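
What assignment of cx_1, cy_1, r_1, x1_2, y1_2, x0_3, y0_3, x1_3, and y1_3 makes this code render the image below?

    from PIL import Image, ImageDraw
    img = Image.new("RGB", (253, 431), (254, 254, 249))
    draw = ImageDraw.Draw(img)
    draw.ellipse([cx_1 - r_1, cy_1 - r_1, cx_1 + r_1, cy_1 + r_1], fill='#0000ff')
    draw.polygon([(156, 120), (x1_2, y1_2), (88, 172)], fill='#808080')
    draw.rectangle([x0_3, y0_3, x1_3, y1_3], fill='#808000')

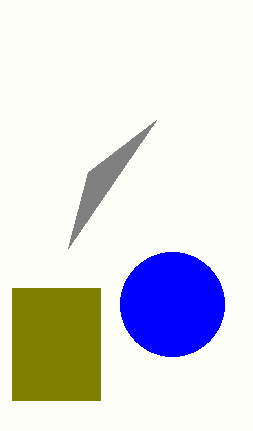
cx_1 = 172, cy_1 = 304, r_1 = 52, x1_2 = 68, y1_2 = 248, x0_3 = 12, y0_3 = 288, x1_3 = 100, y1_3 = 400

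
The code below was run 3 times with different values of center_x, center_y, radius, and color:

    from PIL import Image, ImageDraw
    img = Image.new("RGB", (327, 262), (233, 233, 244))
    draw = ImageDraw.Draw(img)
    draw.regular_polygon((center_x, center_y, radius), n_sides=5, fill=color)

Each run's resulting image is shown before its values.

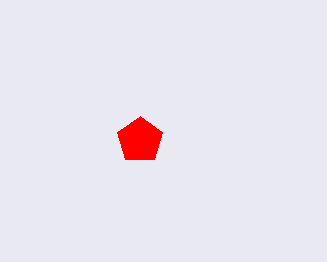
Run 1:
center_x = 140, center_y = 140, radius = 24, color = 'red'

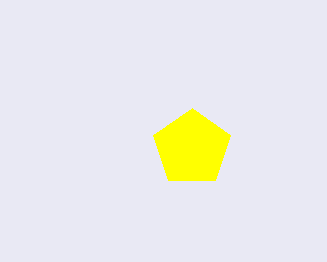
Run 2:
center_x = 192
center_y = 148
radius = 40
color = 'yellow'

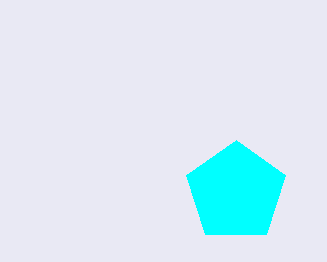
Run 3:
center_x = 236, center_y = 192, radius = 52, color = 'cyan'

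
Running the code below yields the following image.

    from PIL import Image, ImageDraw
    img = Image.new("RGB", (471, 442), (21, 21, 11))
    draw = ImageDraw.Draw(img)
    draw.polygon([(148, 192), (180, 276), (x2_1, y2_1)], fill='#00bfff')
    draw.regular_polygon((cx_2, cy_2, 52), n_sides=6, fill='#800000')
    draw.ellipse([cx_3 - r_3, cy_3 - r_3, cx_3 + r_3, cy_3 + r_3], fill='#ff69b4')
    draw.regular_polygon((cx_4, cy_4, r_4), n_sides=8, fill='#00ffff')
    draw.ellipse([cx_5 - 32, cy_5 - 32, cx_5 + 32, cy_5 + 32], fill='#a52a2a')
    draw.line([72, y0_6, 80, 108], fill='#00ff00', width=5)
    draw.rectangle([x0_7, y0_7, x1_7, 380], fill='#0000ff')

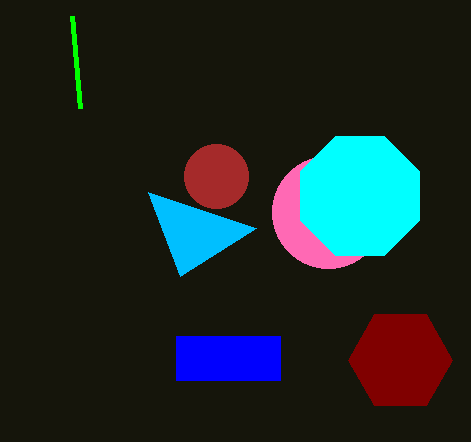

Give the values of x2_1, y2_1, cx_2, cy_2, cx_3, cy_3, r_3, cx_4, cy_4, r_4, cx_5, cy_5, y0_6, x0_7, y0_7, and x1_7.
x2_1 = 256, y2_1 = 228, cx_2 = 400, cy_2 = 360, cx_3 = 328, cy_3 = 212, r_3 = 56, cx_4 = 360, cy_4 = 196, r_4 = 64, cx_5 = 216, cy_5 = 176, y0_6 = 16, x0_7 = 176, y0_7 = 336, x1_7 = 280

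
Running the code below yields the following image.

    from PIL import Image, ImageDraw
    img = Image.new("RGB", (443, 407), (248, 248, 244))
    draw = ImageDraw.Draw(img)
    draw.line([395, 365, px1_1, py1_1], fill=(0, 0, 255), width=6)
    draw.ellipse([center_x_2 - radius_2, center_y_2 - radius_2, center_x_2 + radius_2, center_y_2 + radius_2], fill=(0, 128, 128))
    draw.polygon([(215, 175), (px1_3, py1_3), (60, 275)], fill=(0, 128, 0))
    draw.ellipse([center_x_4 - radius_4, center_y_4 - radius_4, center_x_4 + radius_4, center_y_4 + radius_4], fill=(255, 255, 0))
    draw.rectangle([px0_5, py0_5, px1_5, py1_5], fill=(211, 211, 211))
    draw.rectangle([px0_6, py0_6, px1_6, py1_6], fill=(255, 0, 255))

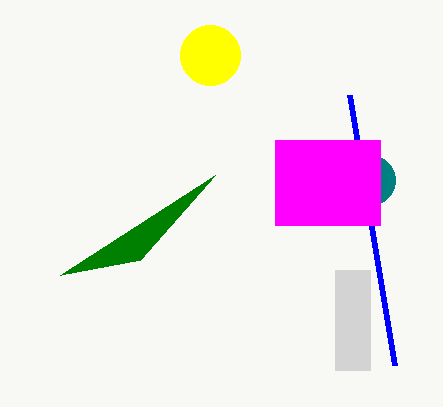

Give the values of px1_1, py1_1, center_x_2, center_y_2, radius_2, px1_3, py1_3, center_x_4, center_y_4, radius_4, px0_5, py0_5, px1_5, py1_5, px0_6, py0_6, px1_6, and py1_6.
px1_1 = 350
py1_1 = 95
center_x_2 = 370
center_y_2 = 180
radius_2 = 25
px1_3 = 140
py1_3 = 260
center_x_4 = 210
center_y_4 = 55
radius_4 = 30
px0_5 = 335
py0_5 = 270
px1_5 = 370
py1_5 = 370
px0_6 = 275
py0_6 = 140
px1_6 = 380
py1_6 = 225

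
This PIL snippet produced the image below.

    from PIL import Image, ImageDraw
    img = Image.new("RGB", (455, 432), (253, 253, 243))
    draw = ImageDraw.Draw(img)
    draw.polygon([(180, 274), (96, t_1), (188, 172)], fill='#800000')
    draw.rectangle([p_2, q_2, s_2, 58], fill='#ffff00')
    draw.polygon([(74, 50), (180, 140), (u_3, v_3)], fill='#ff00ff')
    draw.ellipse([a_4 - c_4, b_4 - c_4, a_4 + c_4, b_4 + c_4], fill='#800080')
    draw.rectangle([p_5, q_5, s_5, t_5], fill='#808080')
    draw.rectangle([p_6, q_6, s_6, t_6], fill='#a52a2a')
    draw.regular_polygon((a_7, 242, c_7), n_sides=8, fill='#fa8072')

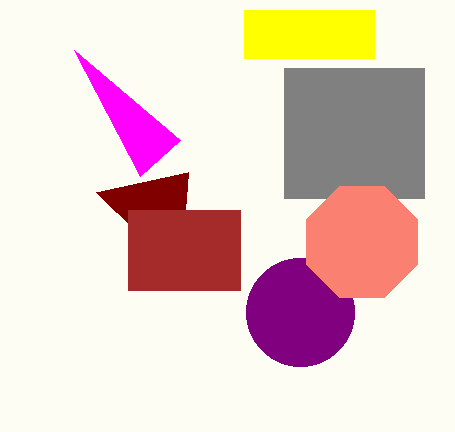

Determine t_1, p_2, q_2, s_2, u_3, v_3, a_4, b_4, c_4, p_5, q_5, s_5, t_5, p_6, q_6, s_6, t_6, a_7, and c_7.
t_1 = 192, p_2 = 244, q_2 = 10, s_2 = 374, u_3 = 140, v_3 = 176, a_4 = 300, b_4 = 312, c_4 = 54, p_5 = 284, q_5 = 68, s_5 = 424, t_5 = 198, p_6 = 128, q_6 = 210, s_6 = 240, t_6 = 290, a_7 = 362, c_7 = 60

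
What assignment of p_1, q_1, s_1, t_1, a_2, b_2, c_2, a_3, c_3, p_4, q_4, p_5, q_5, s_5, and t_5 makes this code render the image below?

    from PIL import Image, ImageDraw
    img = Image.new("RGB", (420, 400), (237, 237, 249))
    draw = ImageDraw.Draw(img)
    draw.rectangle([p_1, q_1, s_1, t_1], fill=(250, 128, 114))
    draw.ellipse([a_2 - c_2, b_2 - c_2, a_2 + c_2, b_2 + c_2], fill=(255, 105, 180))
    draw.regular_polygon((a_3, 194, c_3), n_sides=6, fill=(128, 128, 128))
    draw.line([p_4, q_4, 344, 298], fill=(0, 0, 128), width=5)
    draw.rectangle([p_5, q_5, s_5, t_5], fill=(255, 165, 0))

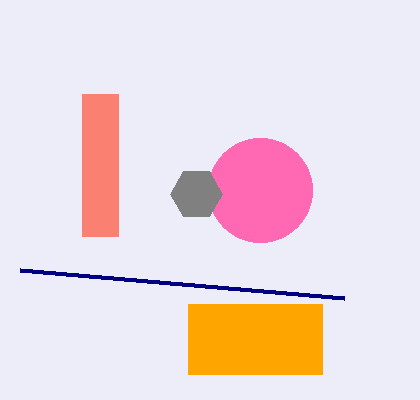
p_1 = 82
q_1 = 94
s_1 = 118
t_1 = 236
a_2 = 260
b_2 = 190
c_2 = 52
a_3 = 196
c_3 = 26
p_4 = 20
q_4 = 270
p_5 = 188
q_5 = 304
s_5 = 322
t_5 = 374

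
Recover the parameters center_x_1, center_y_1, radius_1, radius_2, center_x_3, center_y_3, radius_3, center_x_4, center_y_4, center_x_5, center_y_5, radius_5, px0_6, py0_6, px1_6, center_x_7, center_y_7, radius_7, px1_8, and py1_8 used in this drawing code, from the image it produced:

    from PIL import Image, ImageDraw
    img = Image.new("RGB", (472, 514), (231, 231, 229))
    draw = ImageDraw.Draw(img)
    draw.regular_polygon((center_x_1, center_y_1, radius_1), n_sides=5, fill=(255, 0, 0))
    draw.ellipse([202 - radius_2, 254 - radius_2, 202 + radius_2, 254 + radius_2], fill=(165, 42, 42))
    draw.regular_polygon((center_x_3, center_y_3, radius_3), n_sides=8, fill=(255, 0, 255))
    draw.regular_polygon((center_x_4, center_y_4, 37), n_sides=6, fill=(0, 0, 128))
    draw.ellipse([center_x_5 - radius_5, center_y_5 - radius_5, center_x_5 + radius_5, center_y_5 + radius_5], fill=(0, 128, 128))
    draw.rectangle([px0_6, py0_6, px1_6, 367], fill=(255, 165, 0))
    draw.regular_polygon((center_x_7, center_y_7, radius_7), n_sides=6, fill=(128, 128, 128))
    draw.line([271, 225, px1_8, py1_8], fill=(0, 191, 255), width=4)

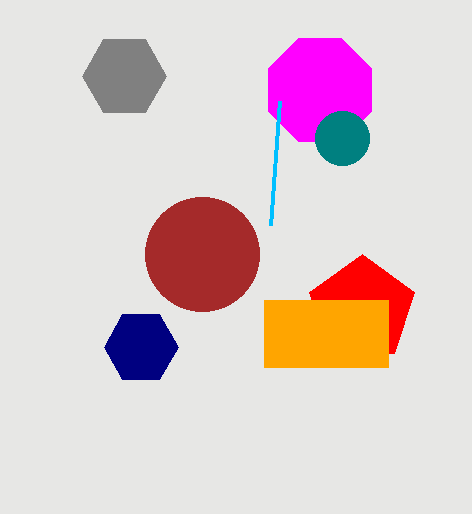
center_x_1 = 362; center_y_1 = 309; radius_1 = 55; radius_2 = 57; center_x_3 = 320; center_y_3 = 90; radius_3 = 56; center_x_4 = 141; center_y_4 = 347; center_x_5 = 342; center_y_5 = 138; radius_5 = 27; px0_6 = 264; py0_6 = 300; px1_6 = 388; center_x_7 = 124; center_y_7 = 76; radius_7 = 42; px1_8 = 280; py1_8 = 101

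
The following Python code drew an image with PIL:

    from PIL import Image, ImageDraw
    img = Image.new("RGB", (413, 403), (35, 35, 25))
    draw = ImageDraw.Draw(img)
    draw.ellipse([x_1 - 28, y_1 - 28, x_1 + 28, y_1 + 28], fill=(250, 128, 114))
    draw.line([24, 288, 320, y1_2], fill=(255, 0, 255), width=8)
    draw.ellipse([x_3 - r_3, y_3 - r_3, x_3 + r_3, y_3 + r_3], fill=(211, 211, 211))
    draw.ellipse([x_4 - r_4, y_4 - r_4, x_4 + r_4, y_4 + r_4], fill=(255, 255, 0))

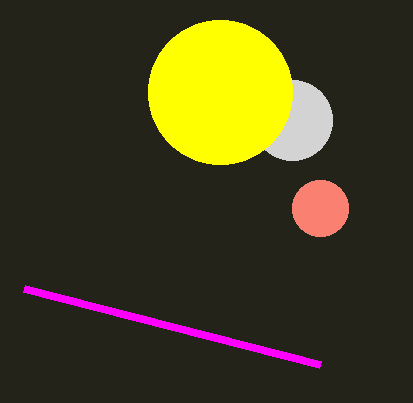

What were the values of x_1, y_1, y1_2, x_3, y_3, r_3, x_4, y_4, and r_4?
x_1 = 320; y_1 = 208; y1_2 = 364; x_3 = 292; y_3 = 120; r_3 = 40; x_4 = 220; y_4 = 92; r_4 = 72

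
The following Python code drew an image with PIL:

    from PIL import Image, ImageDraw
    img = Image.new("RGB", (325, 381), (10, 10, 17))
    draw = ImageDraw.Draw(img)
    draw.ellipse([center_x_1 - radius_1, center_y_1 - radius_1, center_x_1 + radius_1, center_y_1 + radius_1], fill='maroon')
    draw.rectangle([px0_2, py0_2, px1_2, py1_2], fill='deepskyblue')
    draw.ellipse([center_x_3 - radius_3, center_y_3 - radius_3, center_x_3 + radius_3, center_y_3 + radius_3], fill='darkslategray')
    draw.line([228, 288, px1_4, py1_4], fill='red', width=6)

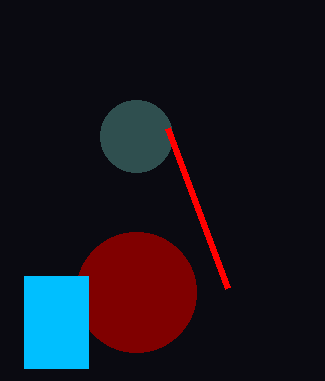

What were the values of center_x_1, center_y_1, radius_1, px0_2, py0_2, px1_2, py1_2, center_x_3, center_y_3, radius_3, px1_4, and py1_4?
center_x_1 = 136; center_y_1 = 292; radius_1 = 60; px0_2 = 24; py0_2 = 276; px1_2 = 88; py1_2 = 368; center_x_3 = 136; center_y_3 = 136; radius_3 = 36; px1_4 = 168; py1_4 = 128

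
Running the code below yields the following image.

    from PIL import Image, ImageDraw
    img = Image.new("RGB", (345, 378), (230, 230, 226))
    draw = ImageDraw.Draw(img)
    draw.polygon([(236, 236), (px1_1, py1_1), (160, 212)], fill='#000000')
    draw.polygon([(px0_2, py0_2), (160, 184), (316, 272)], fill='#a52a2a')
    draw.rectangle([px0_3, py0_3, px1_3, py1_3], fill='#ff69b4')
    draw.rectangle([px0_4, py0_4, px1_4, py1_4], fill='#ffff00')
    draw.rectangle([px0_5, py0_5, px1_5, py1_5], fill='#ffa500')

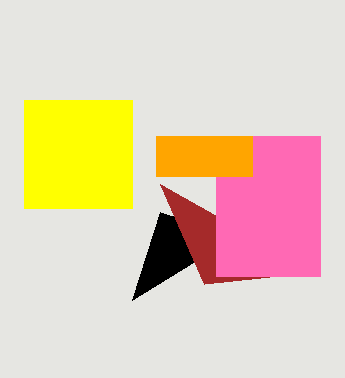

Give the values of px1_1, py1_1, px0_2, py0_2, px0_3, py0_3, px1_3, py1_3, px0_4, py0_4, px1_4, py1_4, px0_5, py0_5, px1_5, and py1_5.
px1_1 = 132, py1_1 = 300, px0_2 = 204, py0_2 = 284, px0_3 = 216, py0_3 = 136, px1_3 = 320, py1_3 = 276, px0_4 = 24, py0_4 = 100, px1_4 = 132, py1_4 = 208, px0_5 = 156, py0_5 = 136, px1_5 = 252, py1_5 = 176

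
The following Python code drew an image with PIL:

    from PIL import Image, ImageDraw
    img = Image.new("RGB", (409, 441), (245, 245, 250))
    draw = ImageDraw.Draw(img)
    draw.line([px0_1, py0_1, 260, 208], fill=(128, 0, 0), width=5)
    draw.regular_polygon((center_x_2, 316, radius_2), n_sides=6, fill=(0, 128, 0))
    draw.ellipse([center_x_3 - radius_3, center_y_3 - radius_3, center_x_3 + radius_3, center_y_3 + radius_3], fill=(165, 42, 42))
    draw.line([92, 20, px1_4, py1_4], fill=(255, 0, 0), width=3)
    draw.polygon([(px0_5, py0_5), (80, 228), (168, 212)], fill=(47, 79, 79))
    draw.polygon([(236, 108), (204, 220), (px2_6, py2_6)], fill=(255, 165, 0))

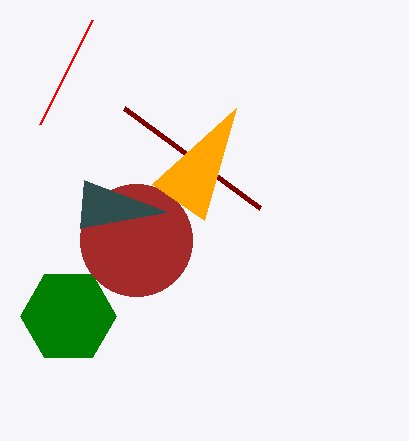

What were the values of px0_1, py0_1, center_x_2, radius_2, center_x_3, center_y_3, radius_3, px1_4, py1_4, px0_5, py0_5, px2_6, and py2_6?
px0_1 = 124, py0_1 = 108, center_x_2 = 68, radius_2 = 48, center_x_3 = 136, center_y_3 = 240, radius_3 = 56, px1_4 = 40, py1_4 = 124, px0_5 = 84, py0_5 = 180, px2_6 = 152, py2_6 = 184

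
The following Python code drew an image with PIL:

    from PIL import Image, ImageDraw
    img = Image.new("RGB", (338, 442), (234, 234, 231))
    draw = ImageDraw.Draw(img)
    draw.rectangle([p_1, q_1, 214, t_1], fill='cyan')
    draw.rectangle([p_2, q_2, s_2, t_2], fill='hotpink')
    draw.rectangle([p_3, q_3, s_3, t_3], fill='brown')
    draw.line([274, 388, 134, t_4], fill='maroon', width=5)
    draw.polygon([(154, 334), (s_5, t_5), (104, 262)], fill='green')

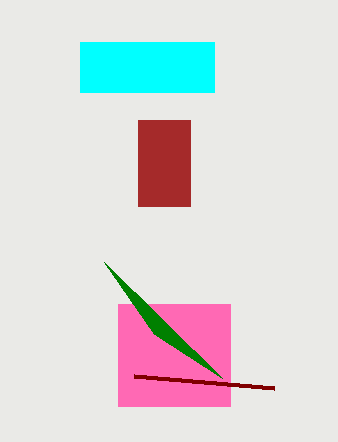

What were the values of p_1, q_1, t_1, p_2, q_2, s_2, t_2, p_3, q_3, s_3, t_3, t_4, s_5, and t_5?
p_1 = 80, q_1 = 42, t_1 = 92, p_2 = 118, q_2 = 304, s_2 = 230, t_2 = 406, p_3 = 138, q_3 = 120, s_3 = 190, t_3 = 206, t_4 = 376, s_5 = 222, t_5 = 378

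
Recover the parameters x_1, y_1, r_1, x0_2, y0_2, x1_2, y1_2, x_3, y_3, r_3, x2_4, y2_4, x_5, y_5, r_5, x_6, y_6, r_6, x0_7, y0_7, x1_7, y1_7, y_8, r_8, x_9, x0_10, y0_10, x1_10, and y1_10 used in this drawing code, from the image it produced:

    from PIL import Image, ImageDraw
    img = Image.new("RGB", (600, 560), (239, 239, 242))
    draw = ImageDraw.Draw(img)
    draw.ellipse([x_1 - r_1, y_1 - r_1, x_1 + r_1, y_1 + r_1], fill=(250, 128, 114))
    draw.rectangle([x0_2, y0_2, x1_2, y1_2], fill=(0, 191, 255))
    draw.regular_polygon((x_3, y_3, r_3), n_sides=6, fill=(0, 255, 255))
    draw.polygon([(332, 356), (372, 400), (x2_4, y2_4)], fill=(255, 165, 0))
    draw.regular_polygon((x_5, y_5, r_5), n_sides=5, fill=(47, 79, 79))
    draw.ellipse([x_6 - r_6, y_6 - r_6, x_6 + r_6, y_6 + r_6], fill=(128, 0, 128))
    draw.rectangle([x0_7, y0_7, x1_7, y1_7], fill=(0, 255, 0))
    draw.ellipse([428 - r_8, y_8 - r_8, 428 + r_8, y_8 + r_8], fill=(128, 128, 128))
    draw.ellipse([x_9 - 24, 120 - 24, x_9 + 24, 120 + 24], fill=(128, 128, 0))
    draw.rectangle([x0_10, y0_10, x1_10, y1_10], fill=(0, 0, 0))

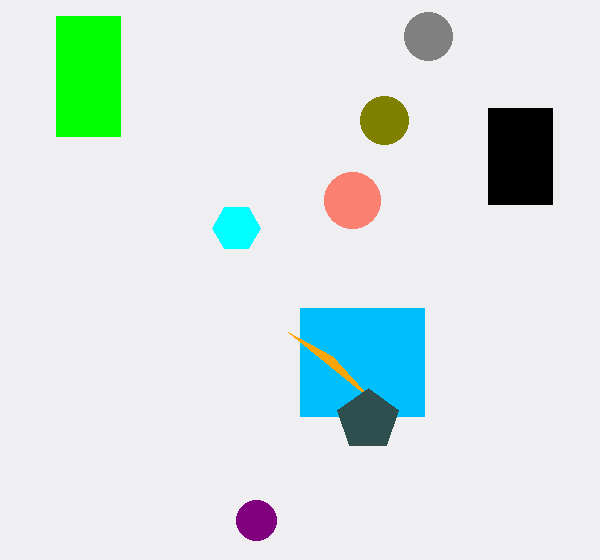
x_1 = 352
y_1 = 200
r_1 = 28
x0_2 = 300
y0_2 = 308
x1_2 = 424
y1_2 = 416
x_3 = 236
y_3 = 228
r_3 = 24
x2_4 = 288
y2_4 = 332
x_5 = 368
y_5 = 420
r_5 = 32
x_6 = 256
y_6 = 520
r_6 = 20
x0_7 = 56
y0_7 = 16
x1_7 = 120
y1_7 = 136
y_8 = 36
r_8 = 24
x_9 = 384
x0_10 = 488
y0_10 = 108
x1_10 = 552
y1_10 = 204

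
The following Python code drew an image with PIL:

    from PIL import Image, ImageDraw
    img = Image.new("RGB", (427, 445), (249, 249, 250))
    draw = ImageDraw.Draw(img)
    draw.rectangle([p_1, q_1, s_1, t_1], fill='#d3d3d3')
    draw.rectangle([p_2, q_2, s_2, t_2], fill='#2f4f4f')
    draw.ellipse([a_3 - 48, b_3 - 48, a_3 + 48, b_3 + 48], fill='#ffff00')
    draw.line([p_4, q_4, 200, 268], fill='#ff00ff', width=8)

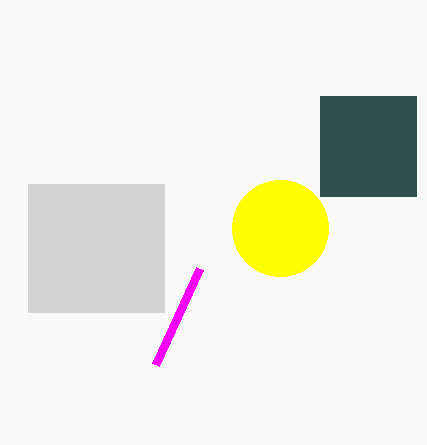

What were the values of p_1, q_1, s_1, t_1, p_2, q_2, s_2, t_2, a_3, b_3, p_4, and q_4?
p_1 = 28; q_1 = 184; s_1 = 164; t_1 = 312; p_2 = 320; q_2 = 96; s_2 = 416; t_2 = 196; a_3 = 280; b_3 = 228; p_4 = 156; q_4 = 364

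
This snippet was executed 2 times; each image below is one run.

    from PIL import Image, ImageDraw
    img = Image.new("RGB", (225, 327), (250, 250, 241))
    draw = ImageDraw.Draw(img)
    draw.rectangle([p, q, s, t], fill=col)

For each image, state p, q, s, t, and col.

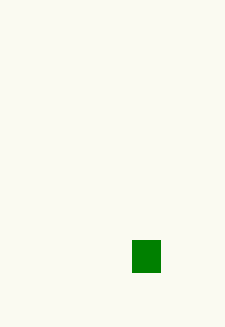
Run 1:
p = 132
q = 240
s = 160
t = 272
col = 'green'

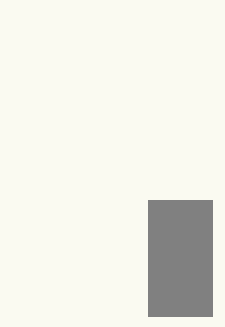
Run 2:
p = 148; q = 200; s = 212; t = 316; col = 'gray'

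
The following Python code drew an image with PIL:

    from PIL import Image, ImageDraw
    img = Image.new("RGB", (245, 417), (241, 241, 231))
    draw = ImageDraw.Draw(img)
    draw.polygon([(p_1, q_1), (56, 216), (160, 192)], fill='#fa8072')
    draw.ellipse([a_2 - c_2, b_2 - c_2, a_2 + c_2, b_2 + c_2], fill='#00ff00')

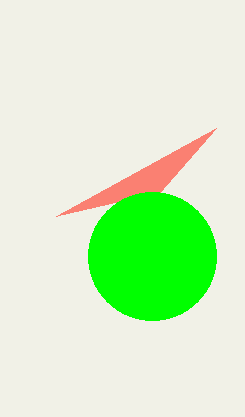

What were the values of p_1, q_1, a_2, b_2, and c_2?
p_1 = 216
q_1 = 128
a_2 = 152
b_2 = 256
c_2 = 64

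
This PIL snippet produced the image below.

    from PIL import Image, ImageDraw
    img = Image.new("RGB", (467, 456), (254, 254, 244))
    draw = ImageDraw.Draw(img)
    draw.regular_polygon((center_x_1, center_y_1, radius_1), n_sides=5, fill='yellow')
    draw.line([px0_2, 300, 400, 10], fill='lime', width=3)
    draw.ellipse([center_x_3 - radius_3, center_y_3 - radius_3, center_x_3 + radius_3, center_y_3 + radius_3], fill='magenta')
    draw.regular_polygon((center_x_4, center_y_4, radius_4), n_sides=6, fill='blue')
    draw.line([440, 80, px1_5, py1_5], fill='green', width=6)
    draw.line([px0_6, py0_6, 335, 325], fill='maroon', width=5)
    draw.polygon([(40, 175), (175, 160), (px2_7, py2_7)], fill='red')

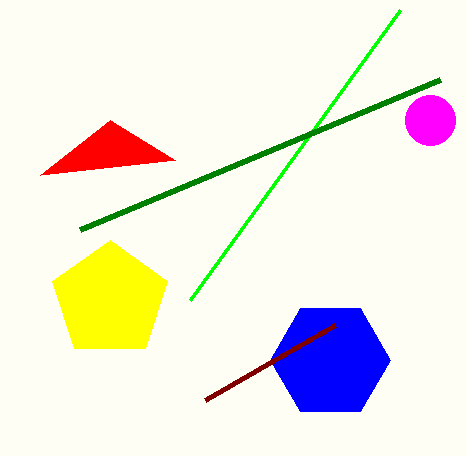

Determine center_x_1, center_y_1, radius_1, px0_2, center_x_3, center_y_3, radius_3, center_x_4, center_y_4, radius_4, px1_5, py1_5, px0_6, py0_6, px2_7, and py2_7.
center_x_1 = 110
center_y_1 = 300
radius_1 = 60
px0_2 = 190
center_x_3 = 430
center_y_3 = 120
radius_3 = 25
center_x_4 = 330
center_y_4 = 360
radius_4 = 60
px1_5 = 80
py1_5 = 230
px0_6 = 205
py0_6 = 400
px2_7 = 110
py2_7 = 120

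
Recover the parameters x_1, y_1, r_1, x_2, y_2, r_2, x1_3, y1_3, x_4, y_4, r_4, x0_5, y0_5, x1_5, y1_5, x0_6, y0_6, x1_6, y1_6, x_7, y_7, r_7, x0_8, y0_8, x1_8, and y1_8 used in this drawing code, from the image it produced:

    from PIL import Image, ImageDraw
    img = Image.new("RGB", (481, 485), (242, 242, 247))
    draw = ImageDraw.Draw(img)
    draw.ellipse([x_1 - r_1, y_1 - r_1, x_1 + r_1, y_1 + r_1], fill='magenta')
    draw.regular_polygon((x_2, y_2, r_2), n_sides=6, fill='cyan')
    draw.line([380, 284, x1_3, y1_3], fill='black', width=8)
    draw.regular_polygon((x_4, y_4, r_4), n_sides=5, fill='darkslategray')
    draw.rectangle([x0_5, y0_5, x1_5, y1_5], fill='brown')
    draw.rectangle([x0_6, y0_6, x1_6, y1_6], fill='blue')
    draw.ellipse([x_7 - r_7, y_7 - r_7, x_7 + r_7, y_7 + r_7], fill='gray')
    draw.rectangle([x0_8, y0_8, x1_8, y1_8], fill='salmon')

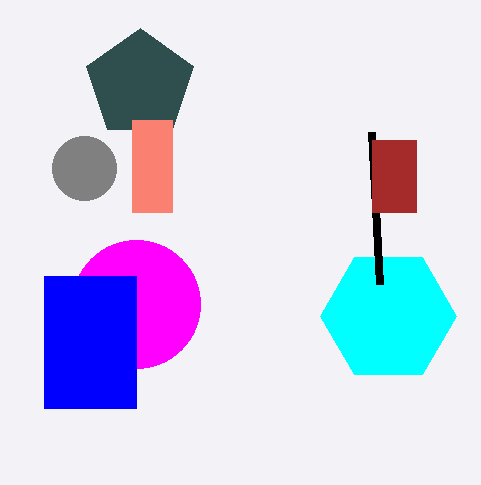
x_1 = 136
y_1 = 304
r_1 = 64
x_2 = 388
y_2 = 316
r_2 = 68
x1_3 = 372
y1_3 = 132
x_4 = 140
y_4 = 84
r_4 = 56
x0_5 = 372
y0_5 = 140
x1_5 = 416
y1_5 = 212
x0_6 = 44
y0_6 = 276
x1_6 = 136
y1_6 = 408
x_7 = 84
y_7 = 168
r_7 = 32
x0_8 = 132
y0_8 = 120
x1_8 = 172
y1_8 = 212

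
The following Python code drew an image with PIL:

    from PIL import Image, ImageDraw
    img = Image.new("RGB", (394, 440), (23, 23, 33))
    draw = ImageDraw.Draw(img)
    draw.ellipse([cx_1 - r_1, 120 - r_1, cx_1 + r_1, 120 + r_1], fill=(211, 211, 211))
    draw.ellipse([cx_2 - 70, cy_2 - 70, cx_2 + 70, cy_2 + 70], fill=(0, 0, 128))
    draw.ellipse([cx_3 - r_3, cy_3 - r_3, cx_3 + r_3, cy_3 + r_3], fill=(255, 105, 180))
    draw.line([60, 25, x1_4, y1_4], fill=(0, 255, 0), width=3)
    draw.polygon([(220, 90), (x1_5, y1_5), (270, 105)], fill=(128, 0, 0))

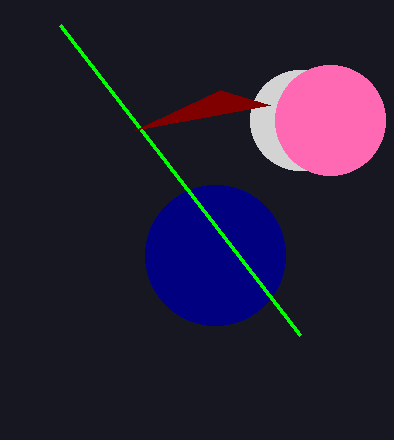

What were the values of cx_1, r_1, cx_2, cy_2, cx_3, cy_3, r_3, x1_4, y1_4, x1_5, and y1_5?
cx_1 = 300
r_1 = 50
cx_2 = 215
cy_2 = 255
cx_3 = 330
cy_3 = 120
r_3 = 55
x1_4 = 300
y1_4 = 335
x1_5 = 135
y1_5 = 130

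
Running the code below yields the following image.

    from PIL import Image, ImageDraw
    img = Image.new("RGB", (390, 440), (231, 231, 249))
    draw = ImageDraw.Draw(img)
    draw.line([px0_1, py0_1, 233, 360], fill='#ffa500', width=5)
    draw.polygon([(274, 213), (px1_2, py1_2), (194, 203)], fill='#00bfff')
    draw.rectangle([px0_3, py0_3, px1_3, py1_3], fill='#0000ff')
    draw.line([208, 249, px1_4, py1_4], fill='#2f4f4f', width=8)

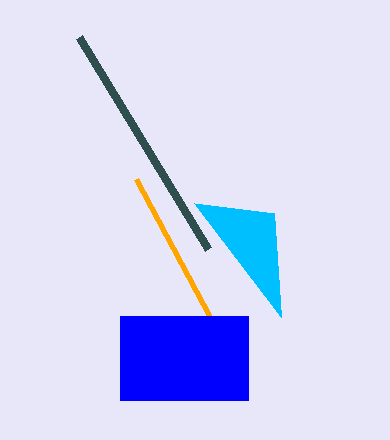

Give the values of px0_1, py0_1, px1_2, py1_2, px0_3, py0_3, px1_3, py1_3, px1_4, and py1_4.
px0_1 = 136; py0_1 = 179; px1_2 = 281; py1_2 = 317; px0_3 = 120; py0_3 = 316; px1_3 = 248; py1_3 = 400; px1_4 = 79; py1_4 = 37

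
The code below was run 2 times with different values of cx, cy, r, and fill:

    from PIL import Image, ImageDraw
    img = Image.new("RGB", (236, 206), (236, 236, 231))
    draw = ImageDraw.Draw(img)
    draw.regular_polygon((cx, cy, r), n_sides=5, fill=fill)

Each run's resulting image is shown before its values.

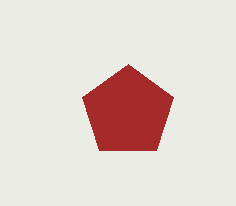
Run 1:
cx = 128
cy = 112
r = 48
fill = 'brown'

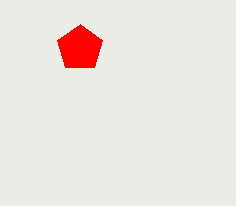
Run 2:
cx = 80; cy = 48; r = 24; fill = 'red'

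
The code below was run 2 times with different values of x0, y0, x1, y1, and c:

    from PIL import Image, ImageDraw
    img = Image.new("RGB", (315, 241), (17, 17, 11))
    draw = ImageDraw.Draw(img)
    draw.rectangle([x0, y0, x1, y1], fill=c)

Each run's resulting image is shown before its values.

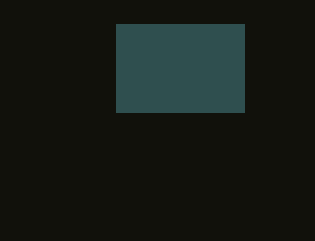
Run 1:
x0 = 116, y0 = 24, x1 = 244, y1 = 112, c = 'darkslategray'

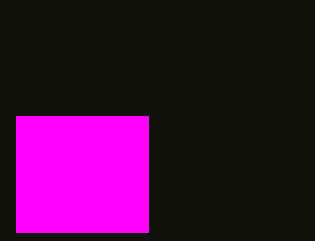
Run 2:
x0 = 16; y0 = 116; x1 = 148; y1 = 232; c = 'magenta'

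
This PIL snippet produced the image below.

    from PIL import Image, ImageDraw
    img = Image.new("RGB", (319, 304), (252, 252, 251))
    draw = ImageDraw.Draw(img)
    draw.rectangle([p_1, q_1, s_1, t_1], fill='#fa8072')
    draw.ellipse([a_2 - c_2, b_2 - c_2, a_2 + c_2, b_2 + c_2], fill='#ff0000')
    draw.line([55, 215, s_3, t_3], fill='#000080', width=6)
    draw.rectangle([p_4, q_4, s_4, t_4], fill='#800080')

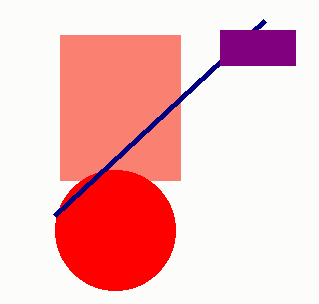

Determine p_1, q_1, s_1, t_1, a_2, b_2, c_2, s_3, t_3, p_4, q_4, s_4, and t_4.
p_1 = 60, q_1 = 35, s_1 = 180, t_1 = 180, a_2 = 115, b_2 = 230, c_2 = 60, s_3 = 265, t_3 = 20, p_4 = 220, q_4 = 30, s_4 = 295, t_4 = 65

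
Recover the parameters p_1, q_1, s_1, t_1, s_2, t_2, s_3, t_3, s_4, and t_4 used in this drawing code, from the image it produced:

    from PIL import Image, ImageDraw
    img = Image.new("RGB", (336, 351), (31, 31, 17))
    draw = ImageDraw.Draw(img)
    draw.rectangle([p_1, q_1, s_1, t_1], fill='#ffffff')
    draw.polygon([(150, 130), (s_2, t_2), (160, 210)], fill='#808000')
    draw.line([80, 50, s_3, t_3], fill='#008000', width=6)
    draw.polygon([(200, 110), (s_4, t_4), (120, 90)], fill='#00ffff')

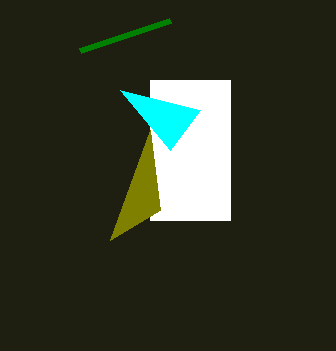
p_1 = 150, q_1 = 80, s_1 = 230, t_1 = 220, s_2 = 110, t_2 = 240, s_3 = 170, t_3 = 20, s_4 = 170, t_4 = 150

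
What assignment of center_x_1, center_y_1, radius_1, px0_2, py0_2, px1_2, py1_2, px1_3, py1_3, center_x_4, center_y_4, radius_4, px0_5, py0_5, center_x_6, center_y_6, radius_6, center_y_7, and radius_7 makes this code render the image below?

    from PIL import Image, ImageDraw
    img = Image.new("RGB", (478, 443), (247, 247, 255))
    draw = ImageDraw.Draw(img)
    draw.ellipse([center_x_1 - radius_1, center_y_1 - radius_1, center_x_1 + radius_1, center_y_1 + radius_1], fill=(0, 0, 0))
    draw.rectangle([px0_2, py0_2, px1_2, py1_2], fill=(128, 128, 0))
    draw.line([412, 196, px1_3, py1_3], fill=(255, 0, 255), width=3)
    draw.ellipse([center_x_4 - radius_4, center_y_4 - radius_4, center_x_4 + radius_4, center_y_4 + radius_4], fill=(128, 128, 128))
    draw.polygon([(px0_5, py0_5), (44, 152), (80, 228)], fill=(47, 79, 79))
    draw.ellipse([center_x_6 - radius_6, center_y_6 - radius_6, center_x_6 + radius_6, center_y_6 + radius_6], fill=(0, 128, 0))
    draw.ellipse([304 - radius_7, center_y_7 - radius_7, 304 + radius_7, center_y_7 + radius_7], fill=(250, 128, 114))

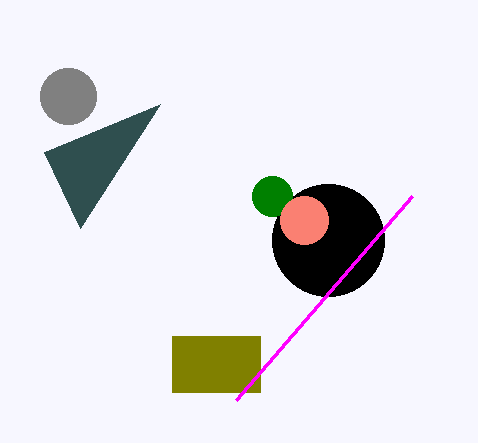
center_x_1 = 328; center_y_1 = 240; radius_1 = 56; px0_2 = 172; py0_2 = 336; px1_2 = 260; py1_2 = 392; px1_3 = 236; py1_3 = 400; center_x_4 = 68; center_y_4 = 96; radius_4 = 28; px0_5 = 160; py0_5 = 104; center_x_6 = 272; center_y_6 = 196; radius_6 = 20; center_y_7 = 220; radius_7 = 24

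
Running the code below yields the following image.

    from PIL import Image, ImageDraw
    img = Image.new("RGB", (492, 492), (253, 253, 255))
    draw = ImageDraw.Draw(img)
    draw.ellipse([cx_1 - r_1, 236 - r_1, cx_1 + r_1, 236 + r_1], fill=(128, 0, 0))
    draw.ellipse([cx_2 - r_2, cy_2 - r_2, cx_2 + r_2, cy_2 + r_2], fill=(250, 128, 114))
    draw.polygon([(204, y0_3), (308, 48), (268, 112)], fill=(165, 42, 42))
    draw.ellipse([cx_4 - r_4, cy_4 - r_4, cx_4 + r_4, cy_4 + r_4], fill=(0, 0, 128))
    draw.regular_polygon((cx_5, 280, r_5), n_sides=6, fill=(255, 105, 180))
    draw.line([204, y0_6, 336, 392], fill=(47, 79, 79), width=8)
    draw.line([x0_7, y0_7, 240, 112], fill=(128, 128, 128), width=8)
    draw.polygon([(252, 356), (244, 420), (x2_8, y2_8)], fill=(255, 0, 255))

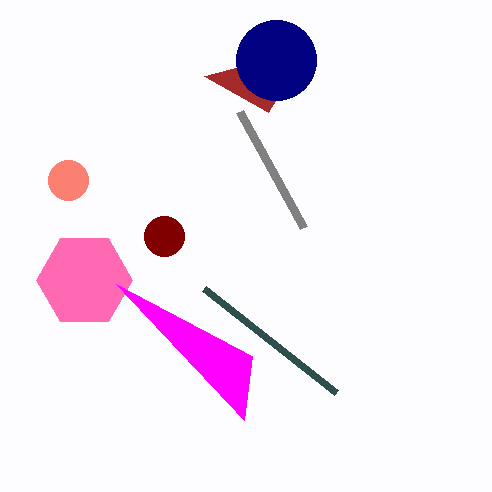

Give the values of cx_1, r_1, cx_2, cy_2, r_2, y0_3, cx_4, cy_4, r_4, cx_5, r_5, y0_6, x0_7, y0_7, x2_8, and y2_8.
cx_1 = 164
r_1 = 20
cx_2 = 68
cy_2 = 180
r_2 = 20
y0_3 = 76
cx_4 = 276
cy_4 = 60
r_4 = 40
cx_5 = 84
r_5 = 48
y0_6 = 288
x0_7 = 304
y0_7 = 228
x2_8 = 116
y2_8 = 284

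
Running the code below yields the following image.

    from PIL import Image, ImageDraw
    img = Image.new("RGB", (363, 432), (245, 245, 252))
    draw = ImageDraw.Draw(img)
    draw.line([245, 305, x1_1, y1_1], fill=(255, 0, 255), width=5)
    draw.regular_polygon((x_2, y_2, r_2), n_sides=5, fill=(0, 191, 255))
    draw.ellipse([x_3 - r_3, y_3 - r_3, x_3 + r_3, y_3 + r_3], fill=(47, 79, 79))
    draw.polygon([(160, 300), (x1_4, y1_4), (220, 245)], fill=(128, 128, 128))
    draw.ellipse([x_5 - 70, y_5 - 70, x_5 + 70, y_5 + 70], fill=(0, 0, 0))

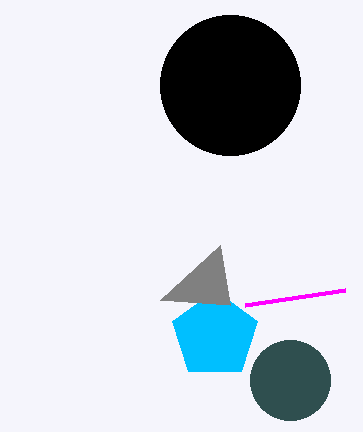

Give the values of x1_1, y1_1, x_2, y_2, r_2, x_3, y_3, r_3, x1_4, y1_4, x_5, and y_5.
x1_1 = 345, y1_1 = 290, x_2 = 215, y_2 = 335, r_2 = 45, x_3 = 290, y_3 = 380, r_3 = 40, x1_4 = 230, y1_4 = 305, x_5 = 230, y_5 = 85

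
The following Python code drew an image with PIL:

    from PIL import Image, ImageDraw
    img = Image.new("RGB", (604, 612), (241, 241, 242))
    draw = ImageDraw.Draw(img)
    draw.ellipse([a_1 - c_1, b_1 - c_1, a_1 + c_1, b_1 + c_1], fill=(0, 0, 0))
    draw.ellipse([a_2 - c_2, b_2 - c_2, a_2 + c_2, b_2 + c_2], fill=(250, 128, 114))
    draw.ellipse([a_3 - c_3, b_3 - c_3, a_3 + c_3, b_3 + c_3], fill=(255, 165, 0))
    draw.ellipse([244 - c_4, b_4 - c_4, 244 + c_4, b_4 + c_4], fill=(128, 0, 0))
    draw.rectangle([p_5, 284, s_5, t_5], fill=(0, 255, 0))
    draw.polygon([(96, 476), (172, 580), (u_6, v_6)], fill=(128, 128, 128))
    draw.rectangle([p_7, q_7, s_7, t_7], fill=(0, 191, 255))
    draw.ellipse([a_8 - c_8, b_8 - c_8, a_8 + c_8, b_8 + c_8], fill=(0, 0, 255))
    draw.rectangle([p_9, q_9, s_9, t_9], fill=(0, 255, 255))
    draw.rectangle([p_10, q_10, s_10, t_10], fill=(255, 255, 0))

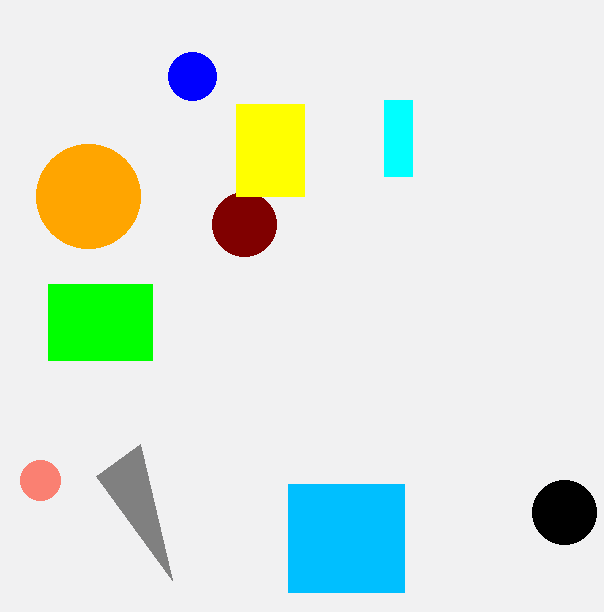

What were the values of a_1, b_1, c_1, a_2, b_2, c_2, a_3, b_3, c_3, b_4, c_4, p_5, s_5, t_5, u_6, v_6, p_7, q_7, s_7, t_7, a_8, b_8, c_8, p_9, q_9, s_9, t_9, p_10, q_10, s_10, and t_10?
a_1 = 564
b_1 = 512
c_1 = 32
a_2 = 40
b_2 = 480
c_2 = 20
a_3 = 88
b_3 = 196
c_3 = 52
b_4 = 224
c_4 = 32
p_5 = 48
s_5 = 152
t_5 = 360
u_6 = 140
v_6 = 444
p_7 = 288
q_7 = 484
s_7 = 404
t_7 = 592
a_8 = 192
b_8 = 76
c_8 = 24
p_9 = 384
q_9 = 100
s_9 = 412
t_9 = 176
p_10 = 236
q_10 = 104
s_10 = 304
t_10 = 196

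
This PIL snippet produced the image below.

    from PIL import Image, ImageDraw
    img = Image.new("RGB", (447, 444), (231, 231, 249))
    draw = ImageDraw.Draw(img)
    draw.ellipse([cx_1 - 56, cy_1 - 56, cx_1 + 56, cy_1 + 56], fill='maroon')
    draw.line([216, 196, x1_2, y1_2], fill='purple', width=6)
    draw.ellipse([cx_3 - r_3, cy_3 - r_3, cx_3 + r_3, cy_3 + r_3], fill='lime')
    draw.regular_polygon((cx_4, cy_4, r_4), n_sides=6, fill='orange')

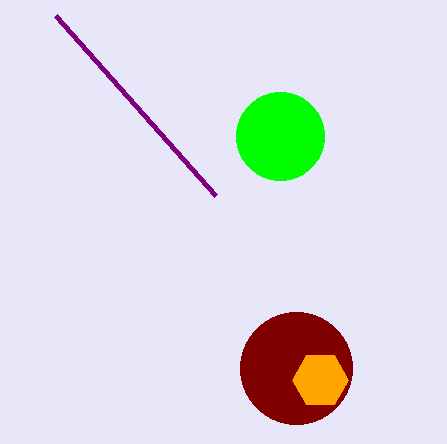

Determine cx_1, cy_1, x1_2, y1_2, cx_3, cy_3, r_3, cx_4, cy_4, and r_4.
cx_1 = 296, cy_1 = 368, x1_2 = 56, y1_2 = 16, cx_3 = 280, cy_3 = 136, r_3 = 44, cx_4 = 320, cy_4 = 380, r_4 = 28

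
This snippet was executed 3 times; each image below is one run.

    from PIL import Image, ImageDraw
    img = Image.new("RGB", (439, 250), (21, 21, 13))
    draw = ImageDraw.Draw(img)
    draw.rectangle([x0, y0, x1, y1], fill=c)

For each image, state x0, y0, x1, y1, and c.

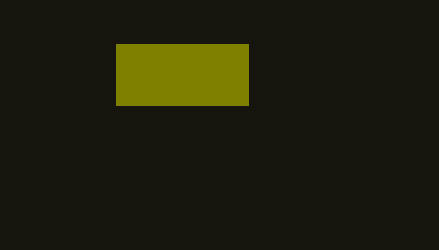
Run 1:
x0 = 116, y0 = 44, x1 = 248, y1 = 105, c = 'olive'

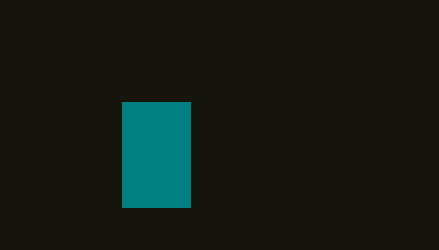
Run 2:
x0 = 122, y0 = 102, x1 = 190, y1 = 207, c = 'teal'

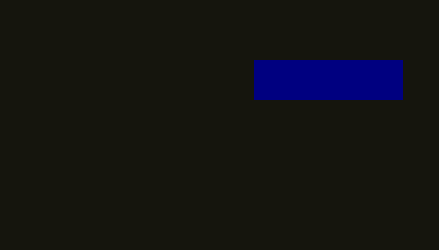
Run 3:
x0 = 254; y0 = 60; x1 = 402; y1 = 99; c = 'navy'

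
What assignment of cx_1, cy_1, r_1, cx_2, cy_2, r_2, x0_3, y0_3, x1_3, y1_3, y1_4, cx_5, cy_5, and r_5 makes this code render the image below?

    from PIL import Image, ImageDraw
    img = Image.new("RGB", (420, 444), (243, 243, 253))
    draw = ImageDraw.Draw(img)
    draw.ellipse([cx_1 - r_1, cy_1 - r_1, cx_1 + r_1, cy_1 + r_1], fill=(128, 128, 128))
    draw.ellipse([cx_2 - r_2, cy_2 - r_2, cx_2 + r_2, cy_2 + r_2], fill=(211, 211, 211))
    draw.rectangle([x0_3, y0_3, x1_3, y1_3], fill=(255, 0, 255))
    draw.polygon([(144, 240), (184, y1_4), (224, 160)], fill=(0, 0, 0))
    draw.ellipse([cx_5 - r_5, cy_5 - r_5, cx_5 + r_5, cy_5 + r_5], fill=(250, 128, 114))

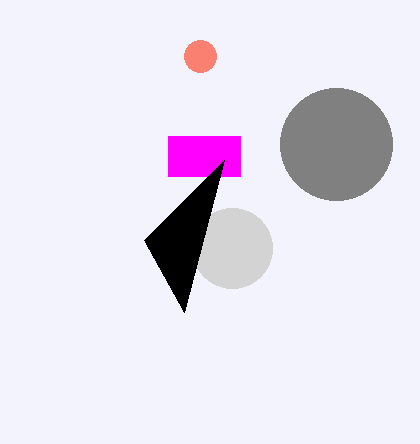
cx_1 = 336, cy_1 = 144, r_1 = 56, cx_2 = 232, cy_2 = 248, r_2 = 40, x0_3 = 168, y0_3 = 136, x1_3 = 240, y1_3 = 176, y1_4 = 312, cx_5 = 200, cy_5 = 56, r_5 = 16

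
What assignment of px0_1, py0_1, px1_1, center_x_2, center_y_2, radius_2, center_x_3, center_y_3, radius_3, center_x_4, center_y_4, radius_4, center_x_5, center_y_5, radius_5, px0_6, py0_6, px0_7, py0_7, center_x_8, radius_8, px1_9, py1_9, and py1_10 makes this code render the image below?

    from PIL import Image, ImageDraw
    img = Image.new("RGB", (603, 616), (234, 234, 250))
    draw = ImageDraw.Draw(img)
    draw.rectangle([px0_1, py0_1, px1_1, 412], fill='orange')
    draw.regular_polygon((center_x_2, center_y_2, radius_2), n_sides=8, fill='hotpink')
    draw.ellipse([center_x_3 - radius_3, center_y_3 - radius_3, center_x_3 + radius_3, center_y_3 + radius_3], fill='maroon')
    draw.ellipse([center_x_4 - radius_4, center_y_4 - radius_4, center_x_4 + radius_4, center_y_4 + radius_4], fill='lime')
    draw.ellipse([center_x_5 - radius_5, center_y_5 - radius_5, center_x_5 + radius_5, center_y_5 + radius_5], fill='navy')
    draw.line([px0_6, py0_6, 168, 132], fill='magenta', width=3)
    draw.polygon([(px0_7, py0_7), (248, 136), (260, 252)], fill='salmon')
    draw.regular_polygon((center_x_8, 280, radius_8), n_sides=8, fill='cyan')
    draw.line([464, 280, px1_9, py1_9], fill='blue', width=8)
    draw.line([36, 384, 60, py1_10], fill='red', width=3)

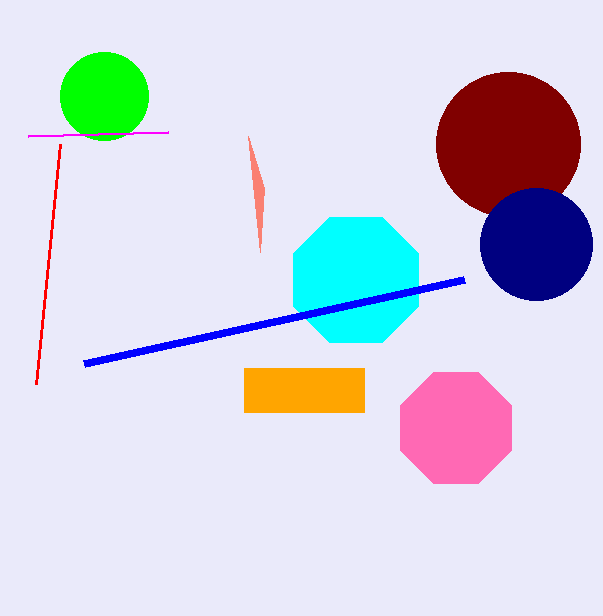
px0_1 = 244; py0_1 = 368; px1_1 = 364; center_x_2 = 456; center_y_2 = 428; radius_2 = 60; center_x_3 = 508; center_y_3 = 144; radius_3 = 72; center_x_4 = 104; center_y_4 = 96; radius_4 = 44; center_x_5 = 536; center_y_5 = 244; radius_5 = 56; px0_6 = 28; py0_6 = 136; px0_7 = 264; py0_7 = 188; center_x_8 = 356; radius_8 = 68; px1_9 = 84; py1_9 = 364; py1_10 = 144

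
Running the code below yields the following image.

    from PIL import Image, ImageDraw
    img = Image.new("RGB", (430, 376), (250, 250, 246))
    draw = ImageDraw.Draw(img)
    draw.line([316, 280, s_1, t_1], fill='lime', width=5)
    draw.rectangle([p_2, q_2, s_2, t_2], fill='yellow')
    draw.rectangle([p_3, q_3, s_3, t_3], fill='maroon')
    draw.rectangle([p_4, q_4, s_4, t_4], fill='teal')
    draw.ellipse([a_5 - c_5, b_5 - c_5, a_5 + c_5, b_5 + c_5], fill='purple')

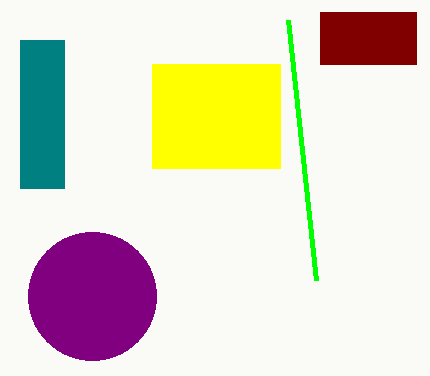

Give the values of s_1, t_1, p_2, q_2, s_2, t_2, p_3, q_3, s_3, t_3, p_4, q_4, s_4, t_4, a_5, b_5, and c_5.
s_1 = 288
t_1 = 20
p_2 = 152
q_2 = 64
s_2 = 280
t_2 = 168
p_3 = 320
q_3 = 12
s_3 = 416
t_3 = 64
p_4 = 20
q_4 = 40
s_4 = 64
t_4 = 188
a_5 = 92
b_5 = 296
c_5 = 64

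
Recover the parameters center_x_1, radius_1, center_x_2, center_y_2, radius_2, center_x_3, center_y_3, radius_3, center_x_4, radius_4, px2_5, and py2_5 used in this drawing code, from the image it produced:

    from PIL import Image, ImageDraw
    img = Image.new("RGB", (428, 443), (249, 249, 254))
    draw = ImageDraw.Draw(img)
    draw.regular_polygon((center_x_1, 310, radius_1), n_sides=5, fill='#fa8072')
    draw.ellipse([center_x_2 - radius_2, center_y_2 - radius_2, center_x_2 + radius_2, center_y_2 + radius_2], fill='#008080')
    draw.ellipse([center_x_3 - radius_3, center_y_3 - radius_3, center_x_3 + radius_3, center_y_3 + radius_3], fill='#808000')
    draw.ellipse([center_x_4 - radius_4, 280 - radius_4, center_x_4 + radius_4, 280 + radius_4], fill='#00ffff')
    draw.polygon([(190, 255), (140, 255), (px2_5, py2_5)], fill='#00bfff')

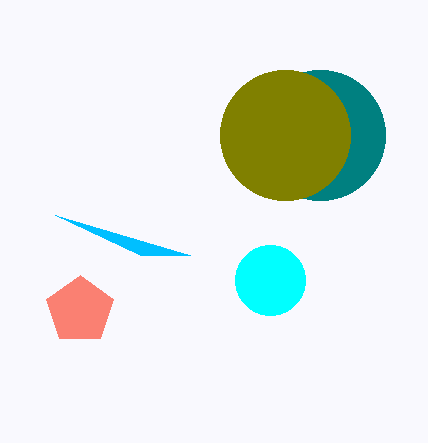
center_x_1 = 80
radius_1 = 35
center_x_2 = 320
center_y_2 = 135
radius_2 = 65
center_x_3 = 285
center_y_3 = 135
radius_3 = 65
center_x_4 = 270
radius_4 = 35
px2_5 = 55
py2_5 = 215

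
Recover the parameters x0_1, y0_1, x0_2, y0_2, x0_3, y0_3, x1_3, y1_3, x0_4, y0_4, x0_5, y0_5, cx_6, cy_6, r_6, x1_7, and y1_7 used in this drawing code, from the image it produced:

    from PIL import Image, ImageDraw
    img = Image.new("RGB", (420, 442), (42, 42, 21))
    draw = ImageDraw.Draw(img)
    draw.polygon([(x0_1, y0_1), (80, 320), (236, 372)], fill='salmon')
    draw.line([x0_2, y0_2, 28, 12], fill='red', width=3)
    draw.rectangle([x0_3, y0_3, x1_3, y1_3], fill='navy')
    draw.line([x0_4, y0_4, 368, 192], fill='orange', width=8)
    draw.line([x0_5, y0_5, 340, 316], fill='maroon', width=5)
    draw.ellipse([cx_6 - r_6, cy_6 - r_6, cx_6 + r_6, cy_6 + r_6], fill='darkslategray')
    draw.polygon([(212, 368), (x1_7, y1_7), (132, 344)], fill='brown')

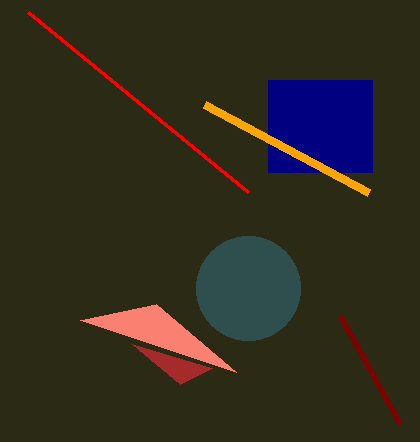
x0_1 = 156, y0_1 = 304, x0_2 = 248, y0_2 = 192, x0_3 = 268, y0_3 = 80, x1_3 = 372, y1_3 = 172, x0_4 = 204, y0_4 = 104, x0_5 = 400, y0_5 = 424, cx_6 = 248, cy_6 = 288, r_6 = 52, x1_7 = 180, y1_7 = 384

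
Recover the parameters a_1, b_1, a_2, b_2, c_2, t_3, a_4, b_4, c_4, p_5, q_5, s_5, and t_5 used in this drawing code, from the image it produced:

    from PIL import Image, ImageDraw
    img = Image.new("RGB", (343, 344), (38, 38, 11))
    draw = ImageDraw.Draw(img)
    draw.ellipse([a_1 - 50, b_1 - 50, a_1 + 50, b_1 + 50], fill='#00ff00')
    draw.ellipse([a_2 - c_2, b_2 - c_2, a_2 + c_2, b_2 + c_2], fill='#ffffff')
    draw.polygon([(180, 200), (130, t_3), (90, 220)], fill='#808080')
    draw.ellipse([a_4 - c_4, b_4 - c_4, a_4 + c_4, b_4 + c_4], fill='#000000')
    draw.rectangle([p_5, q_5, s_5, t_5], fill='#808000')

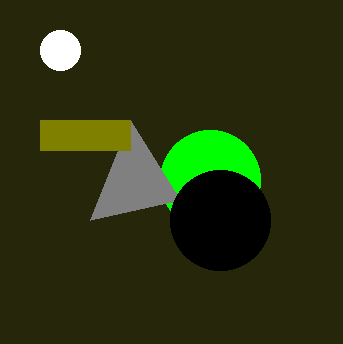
a_1 = 210
b_1 = 180
a_2 = 60
b_2 = 50
c_2 = 20
t_3 = 120
a_4 = 220
b_4 = 220
c_4 = 50
p_5 = 40
q_5 = 120
s_5 = 130
t_5 = 150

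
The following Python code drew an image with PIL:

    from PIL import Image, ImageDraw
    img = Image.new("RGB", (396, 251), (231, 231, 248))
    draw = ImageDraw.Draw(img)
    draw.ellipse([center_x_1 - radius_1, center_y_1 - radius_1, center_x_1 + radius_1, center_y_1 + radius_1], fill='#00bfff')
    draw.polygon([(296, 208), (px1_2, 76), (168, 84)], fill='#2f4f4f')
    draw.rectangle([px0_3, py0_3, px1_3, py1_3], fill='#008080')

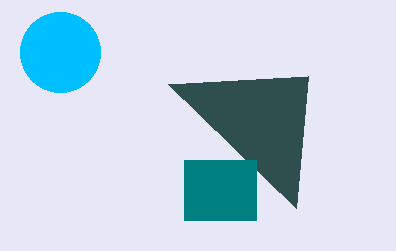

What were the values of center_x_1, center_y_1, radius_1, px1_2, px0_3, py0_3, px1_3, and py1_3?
center_x_1 = 60, center_y_1 = 52, radius_1 = 40, px1_2 = 308, px0_3 = 184, py0_3 = 160, px1_3 = 256, py1_3 = 220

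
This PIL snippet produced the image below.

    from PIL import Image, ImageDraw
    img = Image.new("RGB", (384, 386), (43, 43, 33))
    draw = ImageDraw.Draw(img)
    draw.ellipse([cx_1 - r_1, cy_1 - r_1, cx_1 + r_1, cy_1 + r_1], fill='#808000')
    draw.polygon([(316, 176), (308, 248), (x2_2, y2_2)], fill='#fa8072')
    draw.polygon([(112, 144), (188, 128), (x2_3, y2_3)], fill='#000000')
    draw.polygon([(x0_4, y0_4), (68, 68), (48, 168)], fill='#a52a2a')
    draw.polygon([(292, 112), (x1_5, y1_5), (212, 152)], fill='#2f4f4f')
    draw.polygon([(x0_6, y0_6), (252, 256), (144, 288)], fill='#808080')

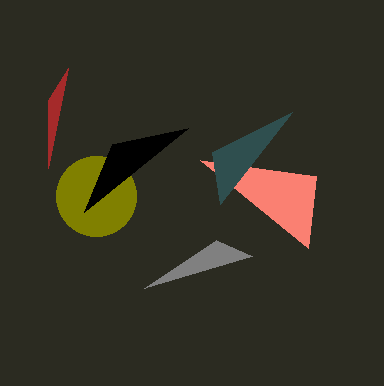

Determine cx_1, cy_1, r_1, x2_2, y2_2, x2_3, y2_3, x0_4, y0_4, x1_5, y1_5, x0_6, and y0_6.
cx_1 = 96
cy_1 = 196
r_1 = 40
x2_2 = 200
y2_2 = 160
x2_3 = 84
y2_3 = 212
x0_4 = 48
y0_4 = 100
x1_5 = 220
y1_5 = 204
x0_6 = 216
y0_6 = 240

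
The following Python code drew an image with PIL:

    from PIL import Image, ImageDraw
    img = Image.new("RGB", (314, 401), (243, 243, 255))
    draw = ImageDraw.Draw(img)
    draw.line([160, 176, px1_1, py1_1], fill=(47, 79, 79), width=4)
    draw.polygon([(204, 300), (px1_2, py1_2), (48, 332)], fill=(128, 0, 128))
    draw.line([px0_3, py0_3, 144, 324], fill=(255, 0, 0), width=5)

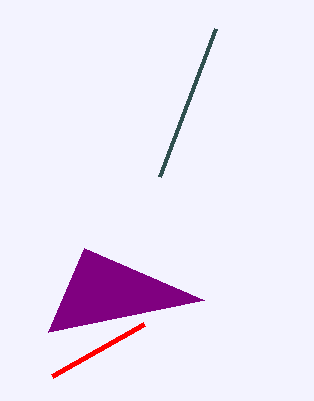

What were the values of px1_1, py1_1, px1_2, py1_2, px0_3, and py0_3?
px1_1 = 216, py1_1 = 28, px1_2 = 84, py1_2 = 248, px0_3 = 52, py0_3 = 376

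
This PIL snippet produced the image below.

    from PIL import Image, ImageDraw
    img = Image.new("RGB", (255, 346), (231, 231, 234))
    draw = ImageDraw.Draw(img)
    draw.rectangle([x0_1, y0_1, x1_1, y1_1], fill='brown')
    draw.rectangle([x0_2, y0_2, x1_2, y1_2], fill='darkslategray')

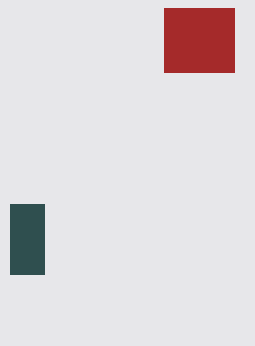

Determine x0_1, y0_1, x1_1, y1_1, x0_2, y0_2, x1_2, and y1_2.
x0_1 = 164, y0_1 = 8, x1_1 = 234, y1_1 = 72, x0_2 = 10, y0_2 = 204, x1_2 = 44, y1_2 = 274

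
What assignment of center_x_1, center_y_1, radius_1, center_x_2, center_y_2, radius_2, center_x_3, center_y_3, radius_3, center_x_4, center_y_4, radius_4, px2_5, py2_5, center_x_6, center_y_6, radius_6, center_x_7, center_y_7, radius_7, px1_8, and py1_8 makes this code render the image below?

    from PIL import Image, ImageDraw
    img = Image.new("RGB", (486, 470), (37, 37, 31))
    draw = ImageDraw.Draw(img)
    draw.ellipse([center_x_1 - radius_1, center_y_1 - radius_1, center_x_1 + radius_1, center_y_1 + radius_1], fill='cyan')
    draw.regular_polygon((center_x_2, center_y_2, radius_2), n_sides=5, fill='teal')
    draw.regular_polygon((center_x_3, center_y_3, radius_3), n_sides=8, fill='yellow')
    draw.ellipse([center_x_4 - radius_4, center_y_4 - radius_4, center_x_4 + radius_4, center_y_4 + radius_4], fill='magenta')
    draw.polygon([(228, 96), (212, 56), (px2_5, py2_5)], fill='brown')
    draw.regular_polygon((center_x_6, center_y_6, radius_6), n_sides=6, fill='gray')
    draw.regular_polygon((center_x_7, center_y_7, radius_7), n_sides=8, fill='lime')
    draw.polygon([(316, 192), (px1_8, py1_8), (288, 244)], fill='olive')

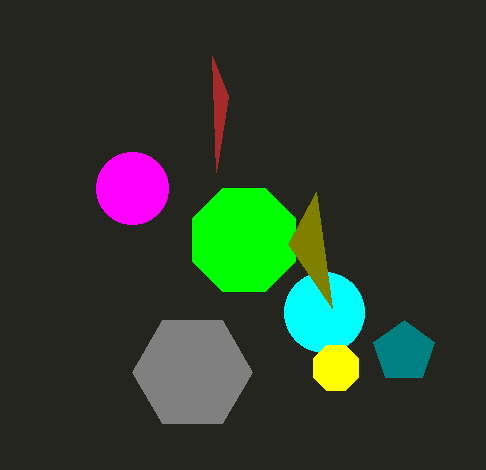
center_x_1 = 324; center_y_1 = 312; radius_1 = 40; center_x_2 = 404; center_y_2 = 352; radius_2 = 32; center_x_3 = 336; center_y_3 = 368; radius_3 = 24; center_x_4 = 132; center_y_4 = 188; radius_4 = 36; px2_5 = 216; py2_5 = 172; center_x_6 = 192; center_y_6 = 372; radius_6 = 60; center_x_7 = 244; center_y_7 = 240; radius_7 = 56; px1_8 = 332; py1_8 = 308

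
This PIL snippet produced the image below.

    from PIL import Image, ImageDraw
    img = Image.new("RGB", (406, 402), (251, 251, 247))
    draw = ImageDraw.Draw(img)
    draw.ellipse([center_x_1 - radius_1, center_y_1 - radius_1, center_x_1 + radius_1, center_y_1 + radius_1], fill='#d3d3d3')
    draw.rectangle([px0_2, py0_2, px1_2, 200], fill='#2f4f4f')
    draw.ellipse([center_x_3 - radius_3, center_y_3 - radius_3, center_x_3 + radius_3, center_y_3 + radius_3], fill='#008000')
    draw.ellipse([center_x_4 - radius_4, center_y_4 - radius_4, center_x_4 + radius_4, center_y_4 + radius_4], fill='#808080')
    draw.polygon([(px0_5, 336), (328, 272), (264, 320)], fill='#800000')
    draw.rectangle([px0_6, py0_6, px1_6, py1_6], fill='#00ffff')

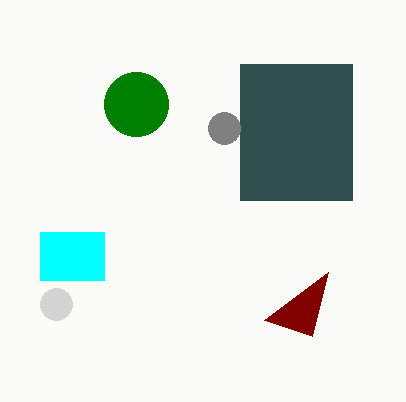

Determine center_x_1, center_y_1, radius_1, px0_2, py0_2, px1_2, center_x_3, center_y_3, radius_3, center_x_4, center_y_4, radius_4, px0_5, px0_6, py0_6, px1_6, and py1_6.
center_x_1 = 56
center_y_1 = 304
radius_1 = 16
px0_2 = 240
py0_2 = 64
px1_2 = 352
center_x_3 = 136
center_y_3 = 104
radius_3 = 32
center_x_4 = 224
center_y_4 = 128
radius_4 = 16
px0_5 = 312
px0_6 = 40
py0_6 = 232
px1_6 = 104
py1_6 = 280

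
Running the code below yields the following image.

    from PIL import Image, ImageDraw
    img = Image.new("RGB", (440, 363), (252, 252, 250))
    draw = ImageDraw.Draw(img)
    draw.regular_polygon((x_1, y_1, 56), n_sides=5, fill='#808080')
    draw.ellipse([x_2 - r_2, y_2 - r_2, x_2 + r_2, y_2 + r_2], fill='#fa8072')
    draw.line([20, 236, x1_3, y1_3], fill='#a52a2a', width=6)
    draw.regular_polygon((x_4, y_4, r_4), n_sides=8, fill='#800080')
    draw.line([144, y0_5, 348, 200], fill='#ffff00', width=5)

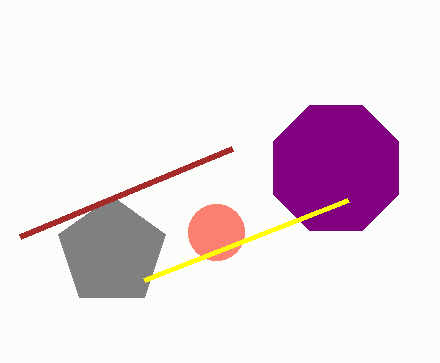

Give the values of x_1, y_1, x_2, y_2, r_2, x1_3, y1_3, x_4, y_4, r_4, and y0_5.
x_1 = 112
y_1 = 252
x_2 = 216
y_2 = 232
r_2 = 28
x1_3 = 232
y1_3 = 148
x_4 = 336
y_4 = 168
r_4 = 68
y0_5 = 280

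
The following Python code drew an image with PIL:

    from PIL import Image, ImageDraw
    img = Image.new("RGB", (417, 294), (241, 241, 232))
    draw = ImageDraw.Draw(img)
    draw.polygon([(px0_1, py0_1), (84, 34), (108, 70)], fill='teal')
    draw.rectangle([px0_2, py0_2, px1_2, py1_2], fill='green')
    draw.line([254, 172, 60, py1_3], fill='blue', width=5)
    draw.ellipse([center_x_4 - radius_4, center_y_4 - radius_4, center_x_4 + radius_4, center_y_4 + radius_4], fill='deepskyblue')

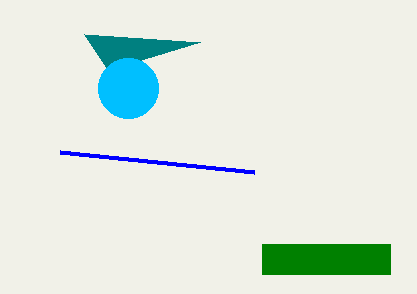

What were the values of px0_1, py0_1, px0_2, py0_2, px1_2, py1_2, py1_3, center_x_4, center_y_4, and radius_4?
px0_1 = 200; py0_1 = 42; px0_2 = 262; py0_2 = 244; px1_2 = 390; py1_2 = 274; py1_3 = 152; center_x_4 = 128; center_y_4 = 88; radius_4 = 30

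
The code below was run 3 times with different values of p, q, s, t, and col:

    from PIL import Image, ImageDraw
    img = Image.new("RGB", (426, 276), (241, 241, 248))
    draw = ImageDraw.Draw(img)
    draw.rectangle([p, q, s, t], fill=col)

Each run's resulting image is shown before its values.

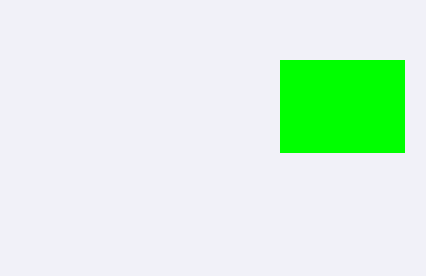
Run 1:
p = 280, q = 60, s = 404, t = 152, col = 'lime'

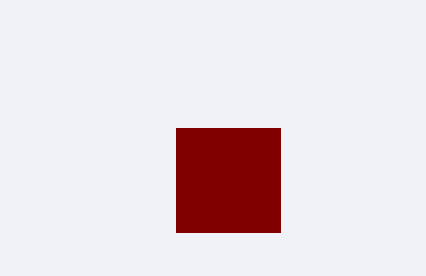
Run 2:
p = 176; q = 128; s = 280; t = 232; col = 'maroon'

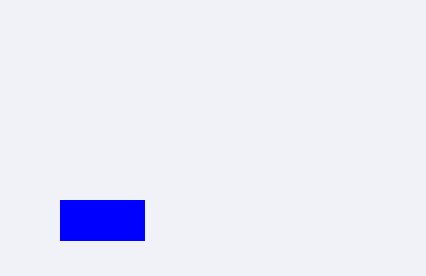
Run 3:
p = 60
q = 200
s = 144
t = 240
col = 'blue'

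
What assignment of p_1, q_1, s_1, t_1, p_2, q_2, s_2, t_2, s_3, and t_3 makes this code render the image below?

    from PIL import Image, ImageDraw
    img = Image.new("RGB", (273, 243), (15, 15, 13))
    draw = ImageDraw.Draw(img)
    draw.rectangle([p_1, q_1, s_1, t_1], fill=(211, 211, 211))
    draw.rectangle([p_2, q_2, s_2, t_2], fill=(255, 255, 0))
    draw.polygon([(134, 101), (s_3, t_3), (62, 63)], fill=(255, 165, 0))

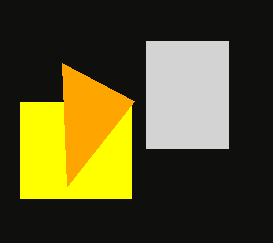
p_1 = 146, q_1 = 41, s_1 = 228, t_1 = 148, p_2 = 20, q_2 = 102, s_2 = 131, t_2 = 198, s_3 = 67, t_3 = 186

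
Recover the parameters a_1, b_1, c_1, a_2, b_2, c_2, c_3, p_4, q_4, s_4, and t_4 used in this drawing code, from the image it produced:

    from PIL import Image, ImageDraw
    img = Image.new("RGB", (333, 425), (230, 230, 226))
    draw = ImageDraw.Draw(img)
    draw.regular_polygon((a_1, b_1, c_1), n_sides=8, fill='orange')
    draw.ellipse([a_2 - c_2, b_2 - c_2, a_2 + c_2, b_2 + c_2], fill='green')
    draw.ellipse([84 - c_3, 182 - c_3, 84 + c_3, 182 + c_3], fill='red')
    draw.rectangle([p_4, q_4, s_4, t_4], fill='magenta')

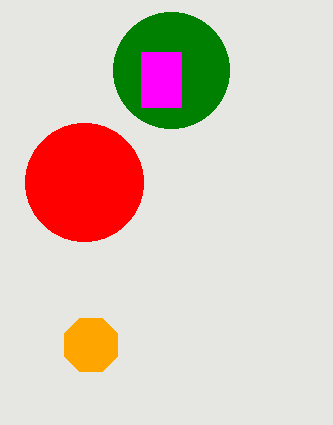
a_1 = 91
b_1 = 345
c_1 = 29
a_2 = 171
b_2 = 70
c_2 = 58
c_3 = 59
p_4 = 141
q_4 = 52
s_4 = 181
t_4 = 107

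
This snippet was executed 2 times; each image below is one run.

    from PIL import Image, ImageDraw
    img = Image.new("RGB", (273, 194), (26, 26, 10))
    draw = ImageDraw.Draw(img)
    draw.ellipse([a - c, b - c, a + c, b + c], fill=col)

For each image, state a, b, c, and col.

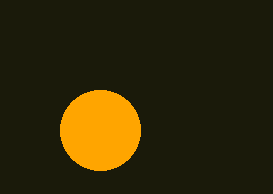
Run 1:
a = 100
b = 130
c = 40
col = 'orange'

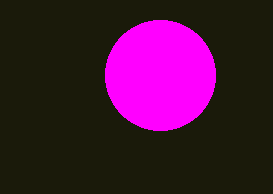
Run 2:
a = 160; b = 75; c = 55; col = 'magenta'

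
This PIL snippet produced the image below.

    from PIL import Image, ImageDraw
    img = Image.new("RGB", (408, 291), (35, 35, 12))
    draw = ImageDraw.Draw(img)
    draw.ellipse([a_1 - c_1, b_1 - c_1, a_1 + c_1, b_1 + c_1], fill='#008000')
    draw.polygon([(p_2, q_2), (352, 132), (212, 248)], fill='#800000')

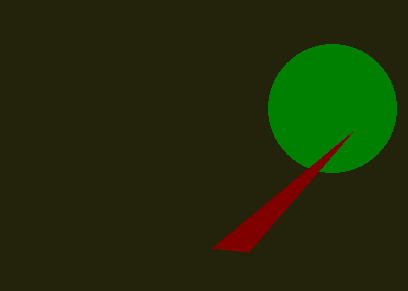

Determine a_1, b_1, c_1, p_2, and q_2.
a_1 = 332, b_1 = 108, c_1 = 64, p_2 = 248, q_2 = 252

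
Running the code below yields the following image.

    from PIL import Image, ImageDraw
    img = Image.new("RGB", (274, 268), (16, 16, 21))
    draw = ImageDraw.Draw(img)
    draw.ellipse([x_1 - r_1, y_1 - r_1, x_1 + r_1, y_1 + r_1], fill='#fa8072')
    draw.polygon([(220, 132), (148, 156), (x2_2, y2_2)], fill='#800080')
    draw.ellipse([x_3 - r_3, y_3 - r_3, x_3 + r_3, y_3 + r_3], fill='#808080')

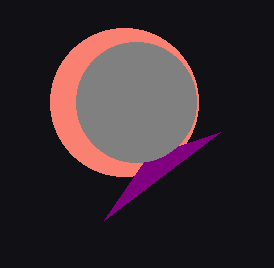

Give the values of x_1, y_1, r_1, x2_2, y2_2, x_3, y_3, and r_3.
x_1 = 124
y_1 = 102
r_1 = 74
x2_2 = 104
y2_2 = 220
x_3 = 136
y_3 = 102
r_3 = 60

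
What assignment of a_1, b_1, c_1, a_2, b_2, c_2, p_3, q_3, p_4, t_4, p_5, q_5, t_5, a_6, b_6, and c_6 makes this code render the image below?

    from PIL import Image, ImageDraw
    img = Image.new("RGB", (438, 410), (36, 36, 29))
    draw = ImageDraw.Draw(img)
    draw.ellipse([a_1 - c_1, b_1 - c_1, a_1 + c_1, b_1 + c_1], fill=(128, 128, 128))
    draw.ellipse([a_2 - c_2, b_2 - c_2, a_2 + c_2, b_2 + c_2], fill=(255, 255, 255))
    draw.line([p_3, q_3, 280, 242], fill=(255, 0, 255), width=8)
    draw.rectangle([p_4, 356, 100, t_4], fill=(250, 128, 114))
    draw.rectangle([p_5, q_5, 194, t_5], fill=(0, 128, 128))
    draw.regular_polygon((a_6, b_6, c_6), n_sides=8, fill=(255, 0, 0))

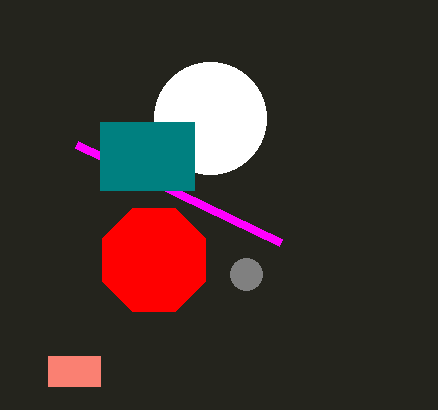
a_1 = 246
b_1 = 274
c_1 = 16
a_2 = 210
b_2 = 118
c_2 = 56
p_3 = 76
q_3 = 144
p_4 = 48
t_4 = 386
p_5 = 100
q_5 = 122
t_5 = 190
a_6 = 154
b_6 = 260
c_6 = 56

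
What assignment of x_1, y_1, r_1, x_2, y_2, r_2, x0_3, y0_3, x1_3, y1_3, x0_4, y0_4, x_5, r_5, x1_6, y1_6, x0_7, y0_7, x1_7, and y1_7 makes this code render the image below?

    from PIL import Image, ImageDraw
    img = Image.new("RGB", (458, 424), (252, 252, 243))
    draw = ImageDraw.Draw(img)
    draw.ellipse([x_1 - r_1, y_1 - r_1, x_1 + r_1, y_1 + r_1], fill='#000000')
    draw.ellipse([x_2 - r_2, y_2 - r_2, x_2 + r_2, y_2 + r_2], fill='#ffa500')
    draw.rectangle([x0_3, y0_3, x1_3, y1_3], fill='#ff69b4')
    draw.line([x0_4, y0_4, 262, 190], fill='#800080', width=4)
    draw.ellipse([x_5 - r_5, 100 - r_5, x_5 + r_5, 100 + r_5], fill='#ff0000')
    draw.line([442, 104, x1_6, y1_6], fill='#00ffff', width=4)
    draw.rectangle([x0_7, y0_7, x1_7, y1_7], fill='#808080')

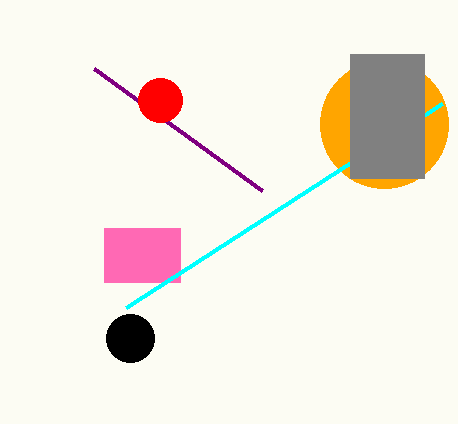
x_1 = 130, y_1 = 338, r_1 = 24, x_2 = 384, y_2 = 124, r_2 = 64, x0_3 = 104, y0_3 = 228, x1_3 = 180, y1_3 = 282, x0_4 = 94, y0_4 = 68, x_5 = 160, r_5 = 22, x1_6 = 126, y1_6 = 308, x0_7 = 350, y0_7 = 54, x1_7 = 424, y1_7 = 178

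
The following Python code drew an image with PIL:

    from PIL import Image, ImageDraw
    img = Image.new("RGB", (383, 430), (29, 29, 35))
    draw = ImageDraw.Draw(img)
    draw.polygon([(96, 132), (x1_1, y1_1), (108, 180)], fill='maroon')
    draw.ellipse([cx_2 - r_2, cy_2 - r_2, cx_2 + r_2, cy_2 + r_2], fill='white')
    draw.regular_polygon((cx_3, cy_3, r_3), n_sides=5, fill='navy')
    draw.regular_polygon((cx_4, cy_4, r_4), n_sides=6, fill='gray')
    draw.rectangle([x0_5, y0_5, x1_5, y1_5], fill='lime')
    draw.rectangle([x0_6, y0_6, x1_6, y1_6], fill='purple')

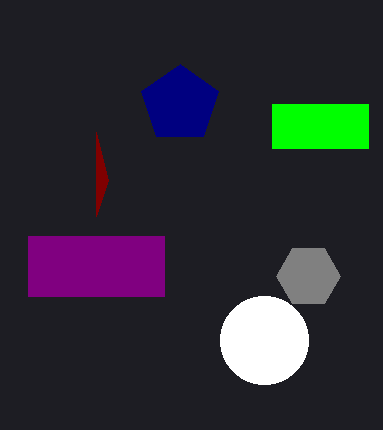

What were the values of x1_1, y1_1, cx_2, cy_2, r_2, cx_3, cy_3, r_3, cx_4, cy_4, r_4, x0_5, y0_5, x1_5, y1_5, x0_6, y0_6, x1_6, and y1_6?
x1_1 = 96; y1_1 = 216; cx_2 = 264; cy_2 = 340; r_2 = 44; cx_3 = 180; cy_3 = 104; r_3 = 40; cx_4 = 308; cy_4 = 276; r_4 = 32; x0_5 = 272; y0_5 = 104; x1_5 = 368; y1_5 = 148; x0_6 = 28; y0_6 = 236; x1_6 = 164; y1_6 = 296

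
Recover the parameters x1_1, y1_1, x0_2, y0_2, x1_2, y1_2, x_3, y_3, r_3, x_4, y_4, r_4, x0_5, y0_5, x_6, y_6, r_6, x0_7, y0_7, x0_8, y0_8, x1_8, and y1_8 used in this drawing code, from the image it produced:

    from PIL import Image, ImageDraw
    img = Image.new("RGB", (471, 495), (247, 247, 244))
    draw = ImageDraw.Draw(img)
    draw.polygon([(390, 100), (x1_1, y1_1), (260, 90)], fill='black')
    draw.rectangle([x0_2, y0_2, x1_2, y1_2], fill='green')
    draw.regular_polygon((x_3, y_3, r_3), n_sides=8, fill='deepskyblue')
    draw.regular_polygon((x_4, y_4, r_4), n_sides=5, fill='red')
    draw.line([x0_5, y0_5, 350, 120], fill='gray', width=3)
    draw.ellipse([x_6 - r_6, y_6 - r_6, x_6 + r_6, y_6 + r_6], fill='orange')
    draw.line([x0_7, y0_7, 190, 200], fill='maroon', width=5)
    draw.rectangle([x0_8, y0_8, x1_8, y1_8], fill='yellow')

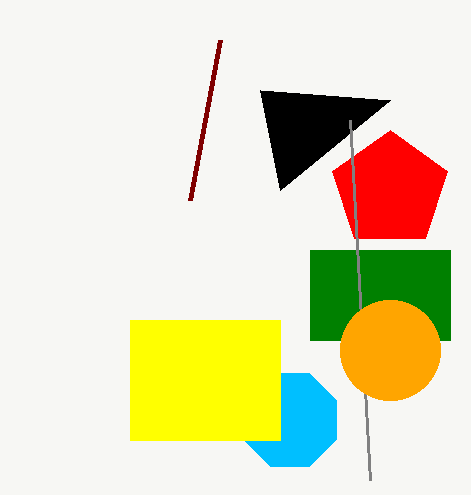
x1_1 = 280; y1_1 = 190; x0_2 = 310; y0_2 = 250; x1_2 = 450; y1_2 = 340; x_3 = 290; y_3 = 420; r_3 = 50; x_4 = 390; y_4 = 190; r_4 = 60; x0_5 = 370; y0_5 = 480; x_6 = 390; y_6 = 350; r_6 = 50; x0_7 = 220; y0_7 = 40; x0_8 = 130; y0_8 = 320; x1_8 = 280; y1_8 = 440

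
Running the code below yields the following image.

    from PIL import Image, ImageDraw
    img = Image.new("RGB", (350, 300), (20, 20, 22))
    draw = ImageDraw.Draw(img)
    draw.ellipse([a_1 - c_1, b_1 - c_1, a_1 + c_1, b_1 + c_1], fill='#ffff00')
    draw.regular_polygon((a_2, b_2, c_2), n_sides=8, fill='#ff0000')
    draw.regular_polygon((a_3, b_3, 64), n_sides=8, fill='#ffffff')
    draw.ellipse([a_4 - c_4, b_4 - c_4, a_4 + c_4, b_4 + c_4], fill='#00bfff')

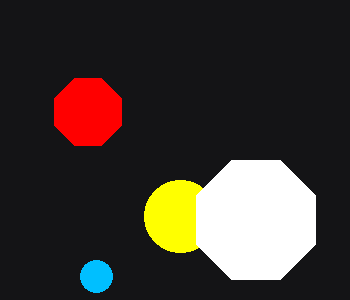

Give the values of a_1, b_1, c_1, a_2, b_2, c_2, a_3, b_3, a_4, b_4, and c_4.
a_1 = 180; b_1 = 216; c_1 = 36; a_2 = 88; b_2 = 112; c_2 = 36; a_3 = 256; b_3 = 220; a_4 = 96; b_4 = 276; c_4 = 16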